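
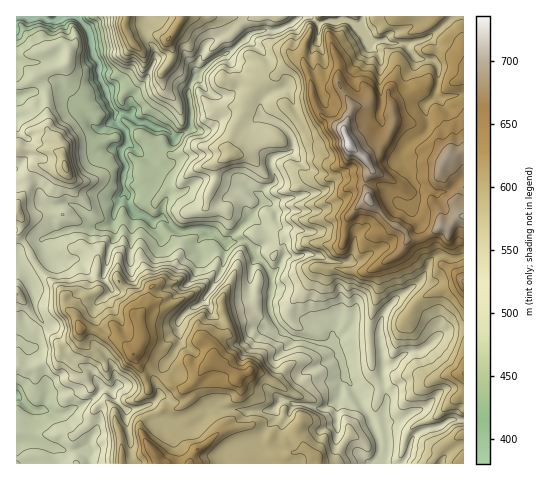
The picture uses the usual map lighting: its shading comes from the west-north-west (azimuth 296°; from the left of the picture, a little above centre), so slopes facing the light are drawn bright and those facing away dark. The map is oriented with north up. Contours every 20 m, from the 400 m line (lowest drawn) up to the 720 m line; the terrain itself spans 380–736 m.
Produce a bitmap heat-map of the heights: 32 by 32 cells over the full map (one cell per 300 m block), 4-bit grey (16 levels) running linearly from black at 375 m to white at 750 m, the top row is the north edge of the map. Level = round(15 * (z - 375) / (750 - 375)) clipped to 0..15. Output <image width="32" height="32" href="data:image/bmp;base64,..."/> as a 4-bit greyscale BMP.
<image width="32" height="32" href="data:image/bmp;base64,Qk12AgAAAAAAAHYAAAAoAAAAIAAAACAAAAABAAQAAAAAAAACAAATCwAAEwsAABAAAAAAAAAAAAAAABEREQAiIiIAMzMzAERERABVVVUAZmZmAHd3dwCIiIgAmZmZAKqqqgC7u7sAzMzMAN3d3QDu7u4A////AEREVWmauqmYmZmZh2VWeIlERVVpmpmamYmZmHdlVmiJREVVaJmYiamZiJhmZVZmeENEVneImZiZiHiHZlVVZ3c0RFVniImZmZh3dlVFVneJREVmZnmaqqqpiHZURVZ4iURWZneZmau7uYdlVFZWeJpFZ3eJupmruphmZURWVneJRGeImrqZqql2VVREVmd2eEVXqaq6mJqYZURVRFZoh3hVaJiaupiIiGVFVVVWaJh4ZWmIiaqpdodlRmZVV3eZmlVoh3iKmHZ3VUVndniHiZtVVWZnaIdlV1VGeImaqZmrVVVWVlVVREVUVXiJmrupqlVFVVVURERERFV4mqq8uqtlREREQzMzNEVWeJurvMzMZVVEMzI0VVVEVnibu8u7zWVVRDIjNFZVRFZ4ms27u81lVVQyMzRGZVRWd5rMu7vMZmdkQjM0VmVWV3iazMu7zGZ4UzIzNFZ3dmd4q826vNxmd0MyIzNWeHdmeK3cuqvMZnZDMjMiRWd3dom+3MurvFVkMyEiNDVnd3eKzczLurtFVDMiI0VGZ3d4m7zMy6qqREQzEzRlRWd3d5u8y7uqqkVEQiNFdkV3d3eau7qqqqtERUIlZndUVnd4qquZmpmaRFVBR4iIZVVniZmqh4iJqjREMUiYmXZmVmiYqXeIiJoREhJZiImHd2Zmd4d4mZmZ"/>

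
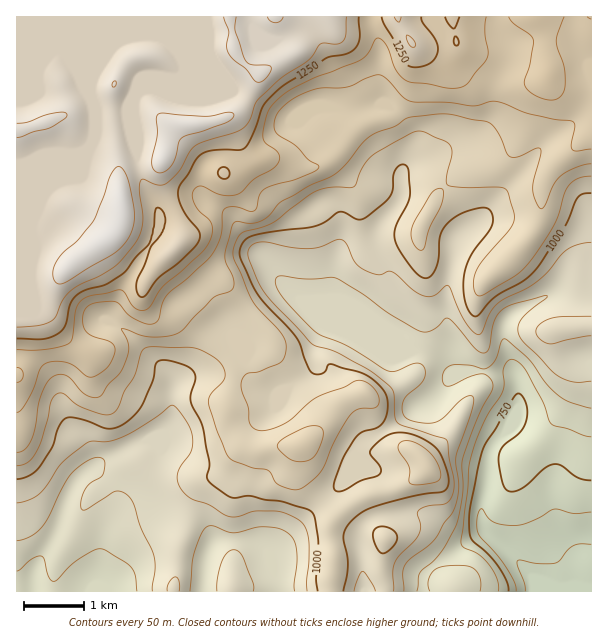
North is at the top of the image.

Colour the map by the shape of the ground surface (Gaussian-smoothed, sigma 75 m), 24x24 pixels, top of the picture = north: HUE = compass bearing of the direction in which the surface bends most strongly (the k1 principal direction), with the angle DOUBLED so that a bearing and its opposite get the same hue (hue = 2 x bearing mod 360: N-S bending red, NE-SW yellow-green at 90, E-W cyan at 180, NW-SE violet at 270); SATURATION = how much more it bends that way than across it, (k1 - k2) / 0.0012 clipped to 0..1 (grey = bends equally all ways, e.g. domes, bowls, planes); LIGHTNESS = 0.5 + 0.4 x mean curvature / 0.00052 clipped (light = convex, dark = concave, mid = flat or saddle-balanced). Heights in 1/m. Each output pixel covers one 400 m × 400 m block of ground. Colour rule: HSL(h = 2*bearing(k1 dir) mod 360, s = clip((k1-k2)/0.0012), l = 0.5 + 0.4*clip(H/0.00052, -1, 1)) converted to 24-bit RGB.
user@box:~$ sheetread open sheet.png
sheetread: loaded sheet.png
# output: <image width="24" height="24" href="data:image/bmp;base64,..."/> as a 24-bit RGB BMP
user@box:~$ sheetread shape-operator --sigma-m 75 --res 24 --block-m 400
<image width="24" height="24" href="data:image/bmp;base64,Qk32BgAAAAAAADYAAAAoAAAAGAAAABgAAAABABgAAAAAAMAGAAATCwAAEwsAAAAAAAAAAAAAL3uKyb59WHNYalxWSFZoUqSj+PLTCApnd9qazJWjWkGfIC+K4LeX8uyrDgpH6fq1HBZPS6y/yrzPzePaimnrSBZphIdrg3tvTqlKR79npXN/TlZ6bIOJUo1549yMHDKLLLlQt2tVbVdzJixSutNo9/LAJwZV+9CXOzpzEIohGNBFzuiKMwAekopdbY5za4V8rp2LKnqEv4qKUl6Oeo+ZaaGhr7N11zpyaVsefocqWls9KTM8guFU5p9DDmaG7+fOyXzgyIejAPUBMgEhkmJSfJVzfmZkeXVWoqh3NJ6TdVa0enCbbYqJfXlvfWBXrjdJpHWyt3OvkUyHSrGDF/Jx233F3ELYkIMTXVYV1JwZeP5UAAAztaCSfZOGdFeNmYOUiL5If6ddHWZep3GLg2d2bImKY1Wtr5jJfom3pV2hfXPAyLyYVbhBKGJQcLhRuUrZ9KDq0fraZ4buAAYzxqmNlJN2U1d+mYaFr+GZS1qdPnODLFQjV59WfJ6fSn+JlkV2umVpiZC3VlGyxZ6OxdShIFNjZWGFeUCSsfLJ9PvQhhY9AhAxyJm7uYWcU2B6lZV67OrQME5/mzaOwTxPNqQqJ24oRU5iXTVeudOHXMmLN3bVxqjg8cfYWzifMGVCB/+RsPfb1wCA/ra4Cy5BIXVezmeQpGCSko5w4eeBRyFsjSl7m9mglK/Gan23GCB0ZJC0yeG5dKZ6M1lIPm4zv3Ro5Hm6wVa9S/9WHScMJVMm/83MrjG8FExObjRFu2dQl5Fn5+S1HA82sUqRtNx+XYdVaJOLGihYT7RvxrhxoVFOc3JSO5VXTKGAkGDK0vn13hn/10/eHoNqT7Ax+8/dFwqTcClyvMR7jbq+7EYdbCNyWtW74dLNhrS4XCpUVi8pPn08ab1alnGYsYWgb8ySLoHCeOy0jjkDRRMdxJdepECKbjE6//YUIQUuX48+mOSHUYFWyZRBd86NHP+0aG3O3AB3sSNmcsu5RsuvZ5CGe2t4k9GYuO/qERZuaCcUe0dIf3V3jW5cnWxeaBZm5P/MGQBfzePr1pzQdVK+jofB8drHP2YdJR0OhRM4nPyMSYLBsGymSWtVWcF8uf3WWgo2cTdTgH18f2RqhUtIjZ9qiEJjtRjV//qYADMsLshEw3+7mGTGb2CA+XpsyxRdO6GeAJ+w/OPPFTgfNn9GtIO8r//JOQopZStBfoBleFFWgkhLd7KQqDtZJtaoHzzK/8zNOECsBGQUHVYZm5dSU16Bn4HU+M3yxZLJB5Nq/S2m7ae+JXRMNv9JrV4dOw00hG1XfophV0iElr2kdziFy7h6WuKkCU147crW+dLugqXDGmd1bZFtc3h/OYVluWeL67Pd5rK8ADo++MjY69jzZdZbLQYPHDEQbKFbgp5wOW90h7FfTS+g4+rHiME/F1BaRYhd3ZKt+M3VLmt+R4CDeXuAeGKBTolcmWpf9+zUDBp9Udc0xJRs4ARw+Svxl9juIpt6eXuzZEWWn75eFW1o15iP5HiMLmJdJE0uanY66qp80IWXKEJrfn+AXJiWY5OkeVKT+fvQMAMve/kcJg0a0Sc+ZdZ+kUBiy1tqFDkRMotIpMerPIKrLXlp3pCIuVu6TWuFP4x0x76U1qBwLiQ/fIB2fYB7YnlpSoyI9Mh23gL/6eq9CDJVpdbM03/CeIrIeZbY17z3UdzLQIFLdlhGNnx4n4dnpHypq4S8WqitRaBx8XuXcj+FcZdFW3NBX45SSI6K1I84IFuq97GnfiBhKl0VTNocSNrQjEnCglV52Y6plUuRendQNGpaaopZbXtdf29lqnx5Rohqp0qf35zivJHqxaTlf8XCO1uRrmJHNX29qLfu3M3+5M793vHEEDUhMUgpiXxxkIF104PVv4/Yijp+VG84bms5RXk6jI9dl15VP4Q8S6xRTWo5no8/v05auiyXLrxKLdJOdWQoYV4mZH4s/1JZvzInDCkSNVUhe4Q/dYpMYCRDw3p3l2+rhMDDZJu/XmSoqn6vncqsRIOdeXqAbLR8jll/N5Gs7XCGVW4/XpRmfn+AekJpW9Ni+9DwtmXNNI+GTZlIRn5QWyKM0cuFbrarfKqIYYaQRnSboYq3wcysSkSBf4B/foZwgHp8Yn95RtBbqYnniUysfHqAiizRadyIjEhf8sLsu0rwiczANrXTGgtN4vbVPFbKu6acZoWqR0t4dKNZupxidUVvgH9/gH9/f3+Af4B/eYBzgX5jgHx7dnOA4tgfplM4t1hXRaE/nkyVzOG1NBFyMWn4dupWeDp3t790YVBsfUWJkbNxgJhldWCP"/>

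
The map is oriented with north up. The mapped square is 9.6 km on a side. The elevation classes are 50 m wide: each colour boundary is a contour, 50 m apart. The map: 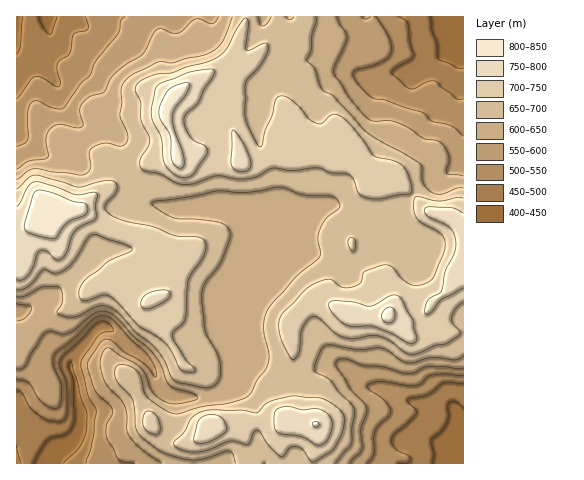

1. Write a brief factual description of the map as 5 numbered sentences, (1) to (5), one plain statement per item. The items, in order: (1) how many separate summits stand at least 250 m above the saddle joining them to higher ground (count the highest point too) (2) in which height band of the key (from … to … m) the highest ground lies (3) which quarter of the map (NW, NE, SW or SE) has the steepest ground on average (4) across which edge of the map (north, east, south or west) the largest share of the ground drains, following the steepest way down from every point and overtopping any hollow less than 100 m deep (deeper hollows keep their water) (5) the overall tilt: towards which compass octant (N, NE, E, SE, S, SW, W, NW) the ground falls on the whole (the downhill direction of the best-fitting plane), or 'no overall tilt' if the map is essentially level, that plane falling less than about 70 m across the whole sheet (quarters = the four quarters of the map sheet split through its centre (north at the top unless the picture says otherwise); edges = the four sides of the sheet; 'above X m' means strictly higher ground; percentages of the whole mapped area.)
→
(1) There is 1 summit with 250 m or more of prominence.
(2) The highest point is somewhere between 800 and 850 m.
(3) The steepest ground, on average, is in the south-west quarter.
(4) Most of the ground drains across the southern edge.
(5) No overall tilt - high and low ground are spread across the sheet.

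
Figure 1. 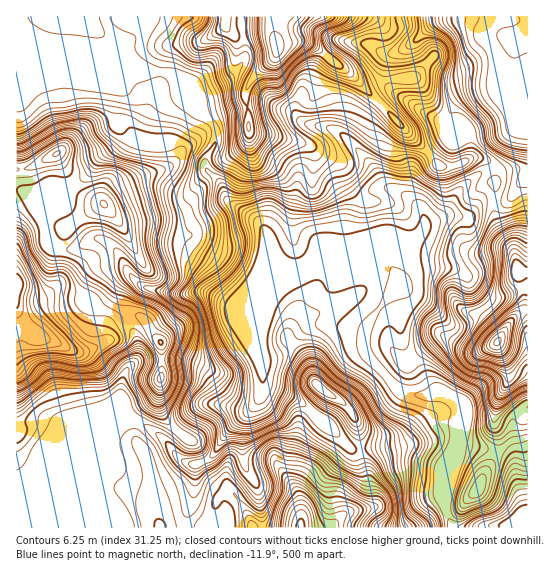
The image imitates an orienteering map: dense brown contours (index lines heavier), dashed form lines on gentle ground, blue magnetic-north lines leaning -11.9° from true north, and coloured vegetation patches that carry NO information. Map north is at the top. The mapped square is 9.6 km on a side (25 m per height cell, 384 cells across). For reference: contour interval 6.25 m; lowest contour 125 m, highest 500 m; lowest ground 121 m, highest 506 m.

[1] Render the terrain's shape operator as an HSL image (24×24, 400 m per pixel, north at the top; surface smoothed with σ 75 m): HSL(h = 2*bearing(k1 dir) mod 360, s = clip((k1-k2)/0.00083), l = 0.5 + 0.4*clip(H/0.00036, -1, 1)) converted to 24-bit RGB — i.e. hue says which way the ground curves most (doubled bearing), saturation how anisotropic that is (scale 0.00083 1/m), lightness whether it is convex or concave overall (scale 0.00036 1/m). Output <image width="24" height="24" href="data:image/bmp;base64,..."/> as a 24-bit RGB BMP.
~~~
<image width="24" height="24" href="data:image/bmp;base64,Qk32BgAAAAAAADYAAAAoAAAAGAAAABgAAAABABgAAAAAAMAGAAATCwAAEwsAAAAAAAAAAAAAf4B/f4B/f4B/gH9/fnF6ZIyAkaCDanqQgF+fjWprUdCOHQ3Cx6Gm5eXFNT2v142n2De7ae1aH5HD0lPOwQB0g28SQIoVMG89f4B/f4B/f4B/fXiBfXOOeZOPk5d/e4+KQkeRtISTfd6WEgsouclX1uSuSzeLj8ObnVzI89bSMR5LXTlgLCi189jkkrbAQzl4a4lufYB/f4B/eH2BeIWFg3Zziax9abaeHUV+3qaqniZ3WSBrjfOXupZrUK6Zkk181cNglzEupEmEQ1FzMGF01byczn+RYTyHc5RpboB/f4CAfn6AeG+Ef5t/jsF9ag8xZecxAJFbjzvxo6/soNK/ha6DnVlyYCk8ssgwkFRfsW2KVF+TN2d4lJ5Izmk+YVybn3+PZH6EeH99f3+AaYiGqbNldBgfcPPKxMnmGJrWIGhSPJV15kNatopOWig5vzYmiu+xbovUknm3olGnTkuJkSio2+CQal+aWZYweHtccH9eb4BaZn9khiRs9NluD7oAIzoUkk0dMVgmGjksqINDzQoRiicdzP/eYtPOTC1MilFWmmmOhlyQKhJE/9WPEVcens1hIE02b1UmdnolIoEyQR+O9+zUnuLMIjKFe6NwWbmXITZgQihu9ZfOzP/xgbjqqR54bi5binpEbls+WhEWCCsM/96zzT30z4SccB95c5nJtebeK6RlAzAs//id5LZMNSaHpeTkjlTRPituJXB+vP275KxJOBQZdi48l0qIsoekciNsvCXN55q5Kv8WK9JtrG3GobHqsN/vs3XX8LXyAB2svvuq43+DHtuAOH2EaSpaY0eAX7JsONAasjUmeVRpaFWDgaqUjC6Vk2HHOc/+5M799tXoIUS3Za+Leq+KgVpxcGN/q4R3aDi/lOSn2a7p0eDuIA5Ed095VmyBrriDiXhfhmxbgXZwXnx/j5ZzJT+Rut3gfydECYUv+Z2U/zrUc7RakXZaU3BrZZ2BbaiwhufiuutqXYQE1QoAPxY9Xnl2b3yAbZhrk32CgHiQmH+YdIiLbYNzQnZxaCVSw/fQVzzeO20X/6tMpNWzPjjLg4jCXZ2OiKFQSAQD/+0B3SqLeiQlj5FVLn5aa4CAaoJuio1vineEeHmEloGMc3OEYWF5K6Se49ZPExMgz0R0zd6FtNh/LCZZrWFCk2F0lkNgSN51k9ijkTONsWymn4+3aqi3PGF7i2pta5FlfnxsfYBvgIJyg3Z9amyCVmeNpoJbUz6RQKZ4z+u24m5fWy1lraBcaGw/gjNFo+WSgmRKQUJwtZuZeKieloS3OSx3lYJvkpBsdndqh4d0dX5oeXtuaYdvSml+rLeUL0CTl9jU1MynrDg3ZV2MoXKYtmO6lNe4hqygnYiuQk2Xj7B9i6Wucy5HVDdOjnBQlHBDV4BCcnhXm5FqX5F2ZqCHR1JvfZQ+NGRGQscpubJHgWVddoF1Yn2Djqi3s8KXl3ZtiWRcR1NqwLJ8WRg8sjIlQlY5Tq1fno3BiZy8VKSbXa6coGWqeD5WjGlBPpphbJeolrxcO4xClWW/goNTULJUOqeOzp3NqYfHwlvKtYF6LoVlmBN5u32JktLVWcTFUaOeomN7rJCmWEqHekU5QTeE2rSlY5TdII1OpLqKVmuqjTXy9dP4qd7MQ5uQPow6ckY1h01GynyFcim0GxnO53uAi8hrVVl3V6uuh7G4hV+olSt9t3m2OqF9ePWsWzW/vaTxXM7caES+HTouiK5l8sfVuWeiYDZhmnxtdYOdhKWUt3GnDQhA9+3UqeLoZY3PPEuvhUExailEbqaLvkiq0/jqTTmIdUtwuuCIPS1bYVJAQ2lORpgna3wn10lQgFOrmGl6g31fgnhbe1NjPCFq2v+Mvr00Ticinz5yYl+nYoehY1OZsfnMhxkhk20tVsyhfbdnkDWIemyAdYB5doRkdIFagH1PfXBYgH5nlIeBfW+AclV4MzBz+vjMjgoqP+4NLWVyjk5SkIJGgeOwpClTtU6cltiUQY5hZENEcVt0f3yAf4B/f4B/gH9/gH9/f4B/gXd1h2hSdj49c30xO6CcJ7dS/4fN+OC6CSonUcHL0vn1T1+zSWayt4zN6I6GMJySeFmjYGSDfX2DgH9/gH58gH55gIB5fYB8cWiFjnqwd1PK677qIp2iJ7O9i9FL9NTco6b6APuaWTcQZiwkhJM5G1sy6/LZolXdYEF2gmuGcYd8g3WEjXqEfIWMfIuIgHOGdYqKYIBwSY5qVi6H8aSgIi6Nwtl8uKhu2lQ5/wXwOsj5R6LMhrSsaLuNO4gaeyUsdlt+d3ODko57"/>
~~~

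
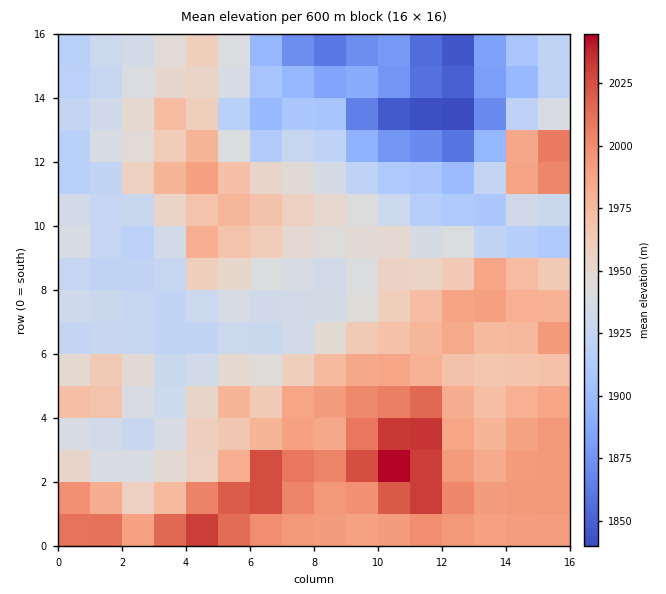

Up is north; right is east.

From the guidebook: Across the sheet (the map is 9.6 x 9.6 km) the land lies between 1835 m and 2050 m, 1950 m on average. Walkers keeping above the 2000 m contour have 9.6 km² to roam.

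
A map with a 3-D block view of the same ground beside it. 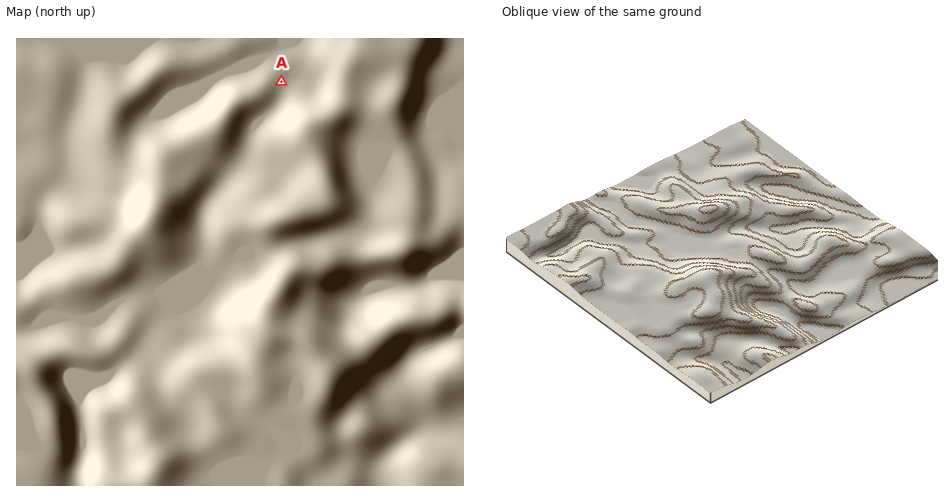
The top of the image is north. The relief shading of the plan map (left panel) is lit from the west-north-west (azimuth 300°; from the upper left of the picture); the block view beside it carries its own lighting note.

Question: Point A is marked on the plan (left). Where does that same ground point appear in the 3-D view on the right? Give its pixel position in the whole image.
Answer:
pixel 843 222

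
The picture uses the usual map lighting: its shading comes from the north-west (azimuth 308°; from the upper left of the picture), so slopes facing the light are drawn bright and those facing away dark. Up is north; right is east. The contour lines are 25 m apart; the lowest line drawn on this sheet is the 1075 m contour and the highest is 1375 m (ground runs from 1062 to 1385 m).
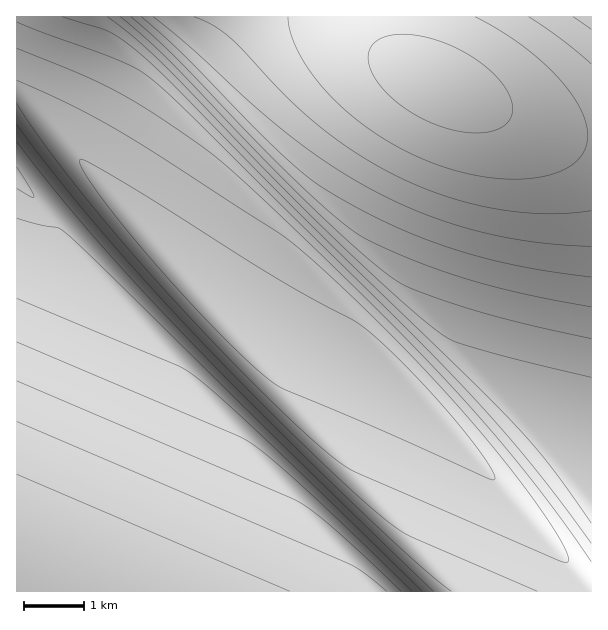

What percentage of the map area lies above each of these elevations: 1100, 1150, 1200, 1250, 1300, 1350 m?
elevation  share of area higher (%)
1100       80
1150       67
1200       53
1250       40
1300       25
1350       10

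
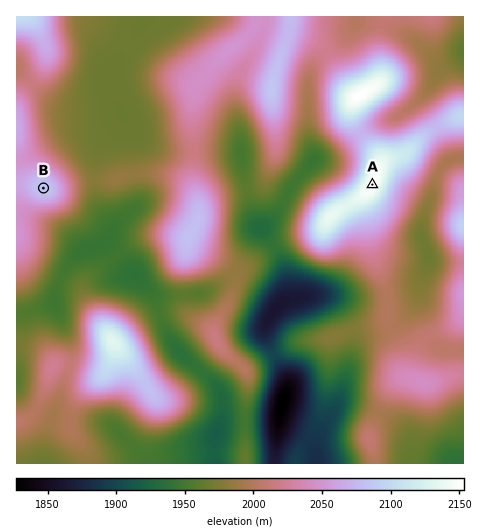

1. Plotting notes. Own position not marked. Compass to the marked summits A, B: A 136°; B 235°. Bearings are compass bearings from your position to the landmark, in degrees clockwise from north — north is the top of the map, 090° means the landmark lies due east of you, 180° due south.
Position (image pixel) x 242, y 49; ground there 2046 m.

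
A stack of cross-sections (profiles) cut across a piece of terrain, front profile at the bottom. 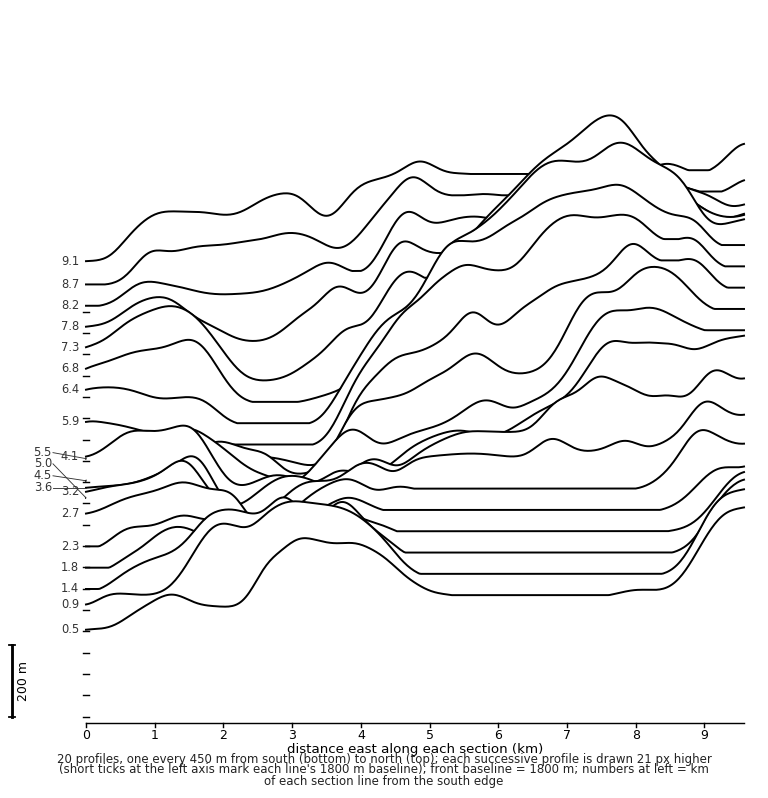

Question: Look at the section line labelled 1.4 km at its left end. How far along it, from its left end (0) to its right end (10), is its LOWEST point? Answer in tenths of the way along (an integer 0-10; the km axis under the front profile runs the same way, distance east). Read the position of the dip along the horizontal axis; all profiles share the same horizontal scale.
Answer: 0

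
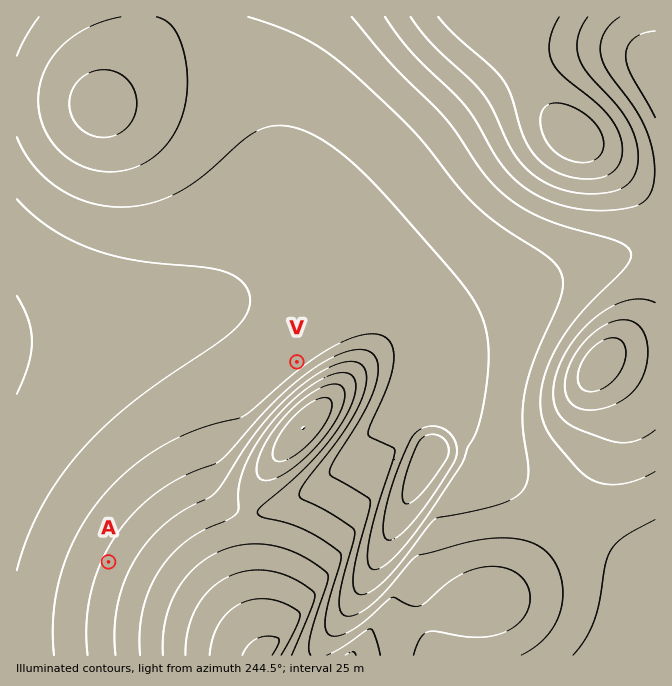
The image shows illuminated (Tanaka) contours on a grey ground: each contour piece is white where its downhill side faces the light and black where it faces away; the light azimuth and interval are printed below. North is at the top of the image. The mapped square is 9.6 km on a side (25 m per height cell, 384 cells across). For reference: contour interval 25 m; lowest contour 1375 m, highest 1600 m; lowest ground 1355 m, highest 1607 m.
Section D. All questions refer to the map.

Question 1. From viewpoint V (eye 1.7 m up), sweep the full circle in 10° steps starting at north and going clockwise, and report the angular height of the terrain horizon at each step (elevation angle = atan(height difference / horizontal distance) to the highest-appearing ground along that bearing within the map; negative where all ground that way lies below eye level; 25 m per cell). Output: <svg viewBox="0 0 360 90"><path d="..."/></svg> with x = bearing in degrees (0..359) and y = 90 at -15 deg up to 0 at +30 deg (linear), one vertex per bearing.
<svg viewBox="0 0 360 90"><path d="M0 59l10 0 10-2 10 0 10 0 10-1 10 1 10 0 10-4 10-4 10-3 10-4 10-3 10-2 10-1 10-1 10 1 10 1 10 3 10 4 10 5 10 5 10 4 10 1 10 1 10 0 10 1 10 0 10 0 10 0 10-1 10-1 10-1 10 1 10 0 10 0"/></svg>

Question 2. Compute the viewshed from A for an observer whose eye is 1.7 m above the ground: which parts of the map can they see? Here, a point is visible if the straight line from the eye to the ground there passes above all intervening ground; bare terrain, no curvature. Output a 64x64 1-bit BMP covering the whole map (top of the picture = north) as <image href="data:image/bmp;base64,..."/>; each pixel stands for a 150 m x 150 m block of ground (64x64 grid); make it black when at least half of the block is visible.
<image width="64" height="64" href="data:image/bmp;base64,Qk0+AgAAAAAAAD4AAAAoAAAAQAAAAEAAAAABAAEAAAAAAAACAAATCwAAEwsAAAIAAAAAAAAA////AAAAAAAAAAAAAAAAAAAAAAAAAAAAgAHAAAAAAADAB+AAAAAAAOAP4AAAAAAA8B/AAAAAAAD8f8AAAAAAAP//gAAAAAAA//+AAAAAAAD//gAAAAAAAP/4AAAAAAAA/+AAAAAAAAD/wAAAAAAAAP/AAAAAAAAA/4AAAAAAAAD/gAAAAAAAAP+AAAAAAAAA/4AAAAAAAAD/wAHAAAAAAP/AAOAAAAAA/8AA4AAAAAD/wADwAAAAAP/AAHAAAAAA/+AAMAAAAAD/4AAQAAAAAP/wAAAAAAAA//AAAAAAAAD/+AAAAAAAAP/4AAAAAAAA//wAAAAAAAD//AAAAAAAAP/+AAAAAAAA//8AAAAAAAD//wAAAAAAAP//gAAAAAAA///AAAAAAAD//+AAAAAAAP//8AAAAAAA///4AAAAAAD///gAAAAAAP///AAAAAAA///+AAAAAAD///8AAAAAAP///4AAAAAA////wAAAAAD////gAAAAAP////AAAAAA////+AAAAAD////8AAAAAP////4AAAAA/////wAAAgD/////wAAfAP/////gAH4A//////gB/AD////////4AAAA//////AAAAA/////4AAAAD/////gAAAAP////+AAAAAf////wAAAAB/////AAAAAH////8AAAAAf////gAAAAD////+AAA=="/>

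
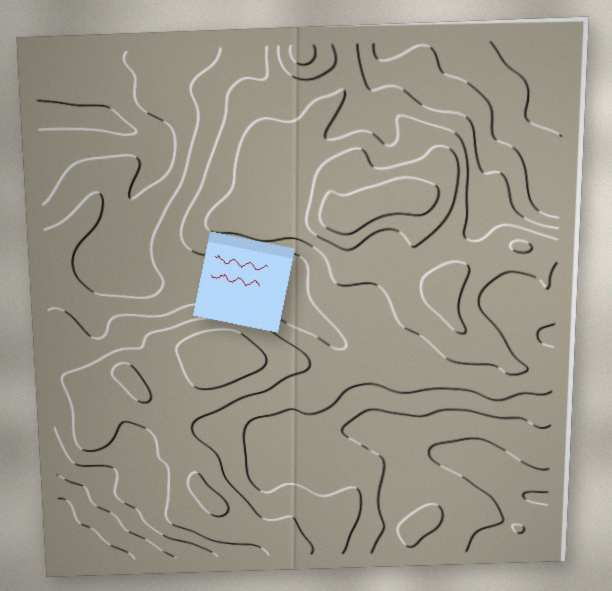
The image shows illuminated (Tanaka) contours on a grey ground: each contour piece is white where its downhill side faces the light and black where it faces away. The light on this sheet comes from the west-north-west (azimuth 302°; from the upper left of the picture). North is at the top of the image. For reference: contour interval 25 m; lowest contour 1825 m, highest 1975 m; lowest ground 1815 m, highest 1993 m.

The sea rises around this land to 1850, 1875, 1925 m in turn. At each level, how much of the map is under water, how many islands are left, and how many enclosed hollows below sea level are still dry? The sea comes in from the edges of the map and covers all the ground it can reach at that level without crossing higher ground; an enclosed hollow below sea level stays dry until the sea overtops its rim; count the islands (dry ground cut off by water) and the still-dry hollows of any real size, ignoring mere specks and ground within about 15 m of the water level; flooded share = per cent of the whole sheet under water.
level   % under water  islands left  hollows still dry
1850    10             0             0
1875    27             0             0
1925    71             0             0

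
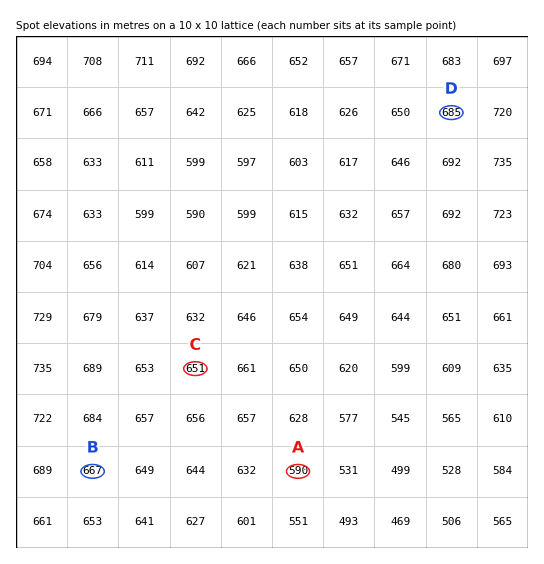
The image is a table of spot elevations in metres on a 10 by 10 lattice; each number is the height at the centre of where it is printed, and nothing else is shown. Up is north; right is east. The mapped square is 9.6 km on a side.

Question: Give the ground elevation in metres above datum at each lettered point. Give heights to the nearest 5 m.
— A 590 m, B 665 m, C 650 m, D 685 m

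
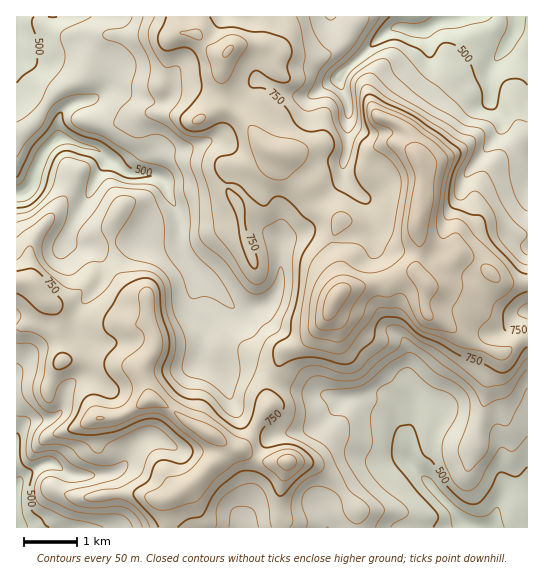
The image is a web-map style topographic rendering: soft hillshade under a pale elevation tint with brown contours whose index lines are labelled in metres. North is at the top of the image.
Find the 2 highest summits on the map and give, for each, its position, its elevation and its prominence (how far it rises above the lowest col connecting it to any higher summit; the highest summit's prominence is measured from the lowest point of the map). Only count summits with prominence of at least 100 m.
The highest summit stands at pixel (335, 298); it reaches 985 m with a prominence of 568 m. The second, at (210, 434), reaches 879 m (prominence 140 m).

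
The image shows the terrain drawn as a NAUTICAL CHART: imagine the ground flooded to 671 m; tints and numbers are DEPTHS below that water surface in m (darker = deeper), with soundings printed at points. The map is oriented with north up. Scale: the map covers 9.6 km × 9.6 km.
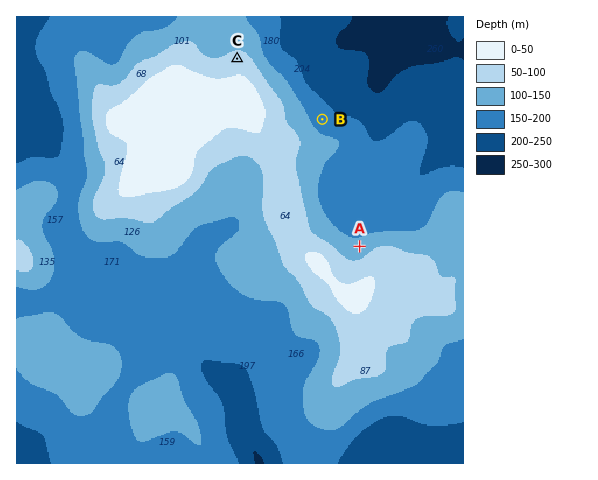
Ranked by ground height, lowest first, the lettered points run B A C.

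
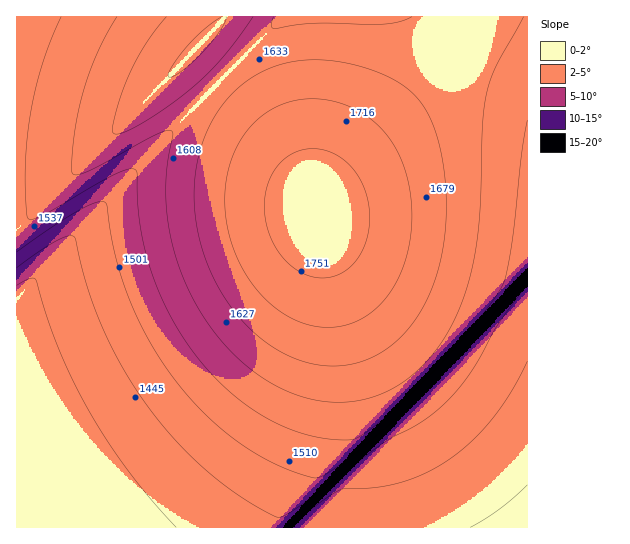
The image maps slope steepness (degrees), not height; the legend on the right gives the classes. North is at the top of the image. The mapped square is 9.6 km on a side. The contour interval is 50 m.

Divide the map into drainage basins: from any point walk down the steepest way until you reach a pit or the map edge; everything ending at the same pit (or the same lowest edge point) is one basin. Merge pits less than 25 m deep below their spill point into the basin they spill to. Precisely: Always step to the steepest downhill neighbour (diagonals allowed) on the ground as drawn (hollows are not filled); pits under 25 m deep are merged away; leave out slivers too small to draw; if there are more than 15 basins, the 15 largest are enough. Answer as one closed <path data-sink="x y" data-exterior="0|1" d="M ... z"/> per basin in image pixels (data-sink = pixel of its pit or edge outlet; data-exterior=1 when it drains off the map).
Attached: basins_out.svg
<path data-sink="17 527" data-exterior="1" d="M193 52l-123 124-5 3-49 0 1 349 252 0 24-58 19-63 11-65 1-75-7-52-13-33-29-44-23-27z"/><path data-sink="527 527" data-exterior="1" d="M527 16l-53 0-15 25-19 24-92 94-25 34-7 17 8 57 0 58-5 48-15 65-19 52-16 33 1 5 258-1z"/><path data-sink="287 17" data-exterior="1" d="M473 16l-248 0-32 37 59 58 23 27 24 35 12 22 4 14 2 0 6-16 17-24 92-95 27-33z"/>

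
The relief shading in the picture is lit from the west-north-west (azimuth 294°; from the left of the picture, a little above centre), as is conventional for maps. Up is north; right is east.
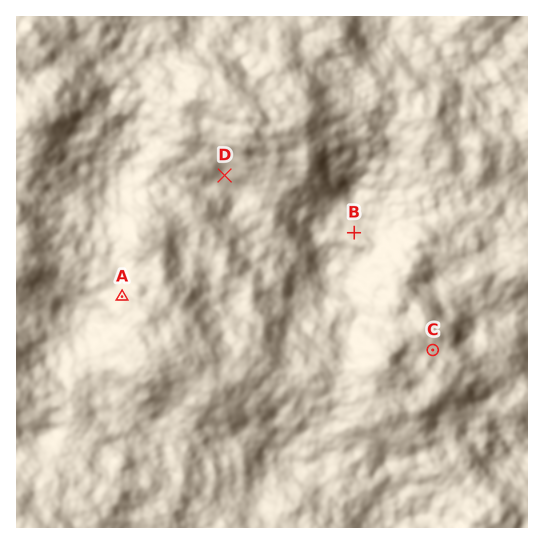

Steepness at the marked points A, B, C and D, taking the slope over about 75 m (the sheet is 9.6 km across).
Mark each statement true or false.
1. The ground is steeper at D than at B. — true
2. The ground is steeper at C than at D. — false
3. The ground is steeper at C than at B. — false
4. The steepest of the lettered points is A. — true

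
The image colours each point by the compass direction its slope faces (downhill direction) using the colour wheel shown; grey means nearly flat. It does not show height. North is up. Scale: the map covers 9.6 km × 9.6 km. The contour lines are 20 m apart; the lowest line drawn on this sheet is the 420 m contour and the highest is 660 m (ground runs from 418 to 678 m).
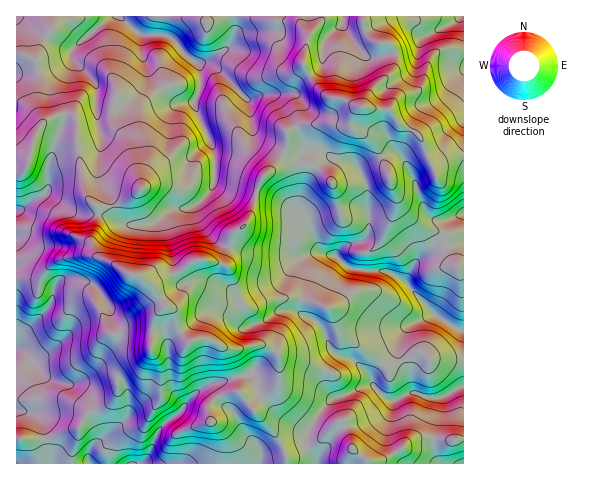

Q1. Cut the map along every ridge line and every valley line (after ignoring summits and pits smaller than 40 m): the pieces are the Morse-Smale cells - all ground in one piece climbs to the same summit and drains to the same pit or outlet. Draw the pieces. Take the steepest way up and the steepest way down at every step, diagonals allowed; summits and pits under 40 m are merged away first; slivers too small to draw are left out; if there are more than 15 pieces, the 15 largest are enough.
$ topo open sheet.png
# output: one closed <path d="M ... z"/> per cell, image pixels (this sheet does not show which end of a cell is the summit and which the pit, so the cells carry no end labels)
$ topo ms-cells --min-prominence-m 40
<path d="M362 16l-345 0-1 156 5 0 5-4 8-29 6-12 14-11 8-2 11 1 4 8 0 21 7 44 3 9 11 10 0 15-6 22 3 9 4 5 14 5 16 11 9 1 12 8 22-8 25-15 26 3 7-15 2-13 11-8 6-9 9-31 4-9 15-14 7-11-29-17-3-10-3-23-2-4 17-5 28-1 13-15 17-12 3-25 3-5 14-12 12 19 13 14 9 1 19-5-2-6-4-4-12 0-9-7-4-9z"/><path d="M68 114l-14 2-15 11-5 12-8 29-5 4-5 1 0 290 270 1 1-6-9-19-39-47-1-16-8-23-6-6-15-8-14 0-7 3-10-13-4-18-10-5-10-18-7-6-9-7-12-2-31-20-3-15 6-16 0-15-11-10-3-9-7-44 0-21-1-5z"/><path d="M320 150l-14 0-11 6-10-4-8 12-15 14-4 9-9 31-6 9-11 8-2 13-7 15-26-3-25 15-23 9 15 22 10 5 4 18 10 13 7-3 14 0 14 8 9 3 19-5 13 0 13 8 3 10-2 18-3 7-21 19 0 3 24 29 6 12 3 13 28 0-10-20 0-7 9-16 19-22 32-13 9 0 7 8 11 7 18-8 6 0 11 5 14 0-7 40 17 3 10-1 3-2 0-195-26 5-18 11-10 12-4 12-20-11-37-4-13-12 7-9 21-7 4-6 2-14-3-32-7-17-5-7-19-4z"/><path d="M363 106l-9 5-3 9-4 4-45 0-15 8 1 11-4 9 11 4 11-6 14 0 16 10 17 3 5 4 9 21 3 32-2 14-4 6-21 7-7 9 13 12 37 4 20 11 4-12 10-12 18-11 26-6 0-85-11-1-21 9-11-27-7-6-15-8-10-15-13 0z"/><path d="M463 16l-40 21-9 12-18 4-1 11-3 9-21 18-7 13 0 3 5 1 20 1 10 15 15 8 7 6 11 27 21-9 11-1z"/><path d="M342 24l-9 7-8 10-3 25-17 12-13 15-28 1-17 5 2 4 4 28 5 7 27 13 3-8-1-11 12-6 17-3 31 1 4-4 3-9 10-6 7-14 21-18 3-9 0-11-19 5-9-1-13-14z"/><path d="M374 386l-9 0-32 13-17 19-11 19 0 7 11 20 51 0 1-4 13 0 11-5 21-15 21-2 7-40-14 0-11-5-6 0-18 8-11-7z"/><path d="M264 345l-13 0-14 5-11-1 5 6 7 21 1 16 14 18 1-3 21-19 5-13-3-22z"/><path d="M460 16l-97 0-1 6 4 11 6 7 5 3 12 0 6 10 3 0 16-4 9-12 30-14z"/><path d="M433 438l-20 2-21 15-11 5-13 0-1 3 73 1-5-10z"/><path d="M463 438l-11 3-18-3 0 10 3 12 4 4 22 0z"/>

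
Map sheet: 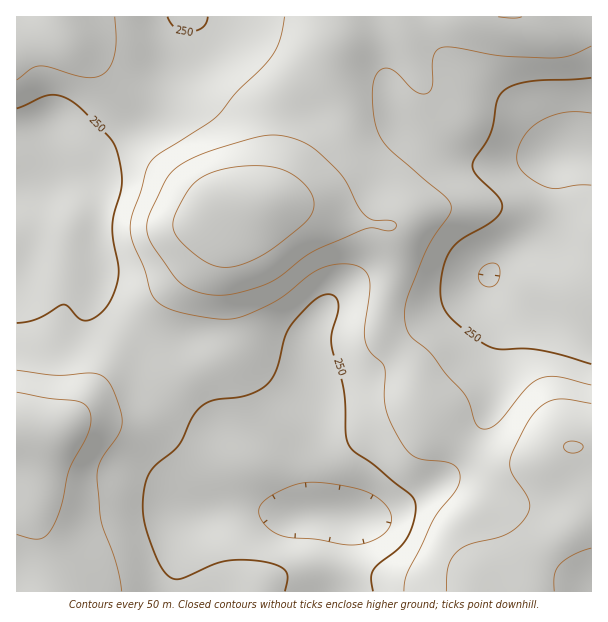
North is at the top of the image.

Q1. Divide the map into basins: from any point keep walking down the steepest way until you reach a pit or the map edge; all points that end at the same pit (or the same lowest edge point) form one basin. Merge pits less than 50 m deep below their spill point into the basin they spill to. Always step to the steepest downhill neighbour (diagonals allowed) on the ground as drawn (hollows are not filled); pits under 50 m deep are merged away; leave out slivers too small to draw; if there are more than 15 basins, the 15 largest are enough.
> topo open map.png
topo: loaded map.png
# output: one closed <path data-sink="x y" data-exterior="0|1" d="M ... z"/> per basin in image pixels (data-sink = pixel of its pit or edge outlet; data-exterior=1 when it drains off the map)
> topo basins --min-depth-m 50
<path data-sink="344 516" data-exterior="0" d="M326 54l-10 18-27 26-5 7-4 18-3 33-11 39-5 5-25 0-9 5-11 11-5 11-3 16-12 20-36 39-20 28-25 30-33 48-14 14-20 11-32-1 1 160 575-1 0-144-25-1-43 17-26 1-24-10-40-27-16-20-3-12 0-18-6-17-25-30 0-18 10-40 0-27-3-17-8-4-45-6-41-13-29-5 13-6 11-11 30-39 8-13 1-32-5-18z"/><path data-sink="561 152" data-exterior="0" d="M527 16l-191 0 0 17-10 21 0 27 5 18-1 32-8 13-30 39-11 11-13 6 29 5 41 13 45 6 8 4 3 17 0 27-10 40 0 18 4 8 16 16 8 12 6 41 9 13 19 16 28 18 24 10 26-1 43-17 25 0 0-425-11-1-18 5-17 0z"/><path data-sink="17 188" data-exterior="1" d="M335 16l-275 0-3 8-24 12-17 12 1 384 31 1 20-11 14-14 33-48 25-30 20-28 36-39 12-20 3-16 5-11 11-11 9-5 25 0 5-5 8-24 6-48 4-18 5-7 27-26 6-9 14-30z"/>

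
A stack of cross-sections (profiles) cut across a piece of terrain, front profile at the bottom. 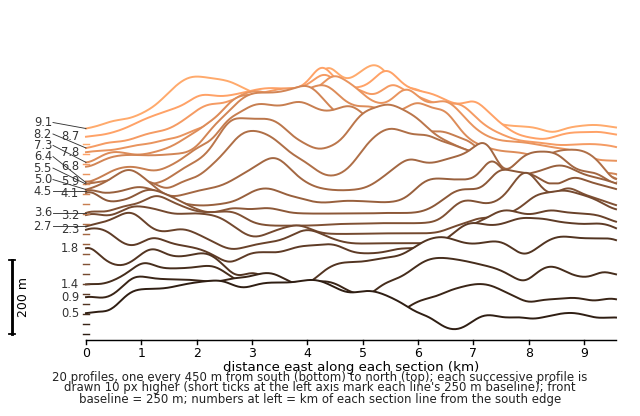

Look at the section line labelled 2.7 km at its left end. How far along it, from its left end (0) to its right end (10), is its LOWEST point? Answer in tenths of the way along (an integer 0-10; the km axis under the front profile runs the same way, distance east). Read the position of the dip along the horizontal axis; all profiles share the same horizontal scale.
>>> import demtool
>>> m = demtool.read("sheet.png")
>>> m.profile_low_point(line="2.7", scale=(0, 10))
3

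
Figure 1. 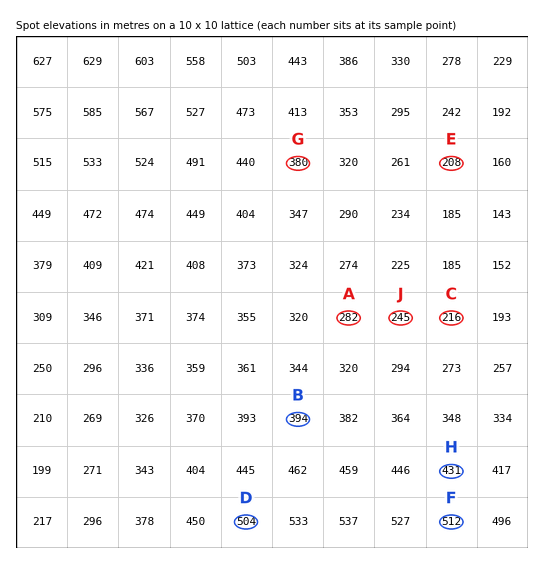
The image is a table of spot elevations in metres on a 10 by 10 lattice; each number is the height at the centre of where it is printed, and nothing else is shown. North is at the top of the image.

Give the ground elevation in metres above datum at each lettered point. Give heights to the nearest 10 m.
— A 280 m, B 390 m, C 220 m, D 500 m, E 210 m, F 510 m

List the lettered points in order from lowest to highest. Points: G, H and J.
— J G H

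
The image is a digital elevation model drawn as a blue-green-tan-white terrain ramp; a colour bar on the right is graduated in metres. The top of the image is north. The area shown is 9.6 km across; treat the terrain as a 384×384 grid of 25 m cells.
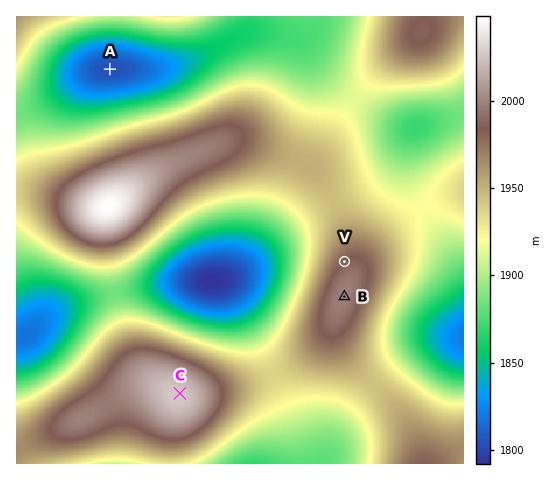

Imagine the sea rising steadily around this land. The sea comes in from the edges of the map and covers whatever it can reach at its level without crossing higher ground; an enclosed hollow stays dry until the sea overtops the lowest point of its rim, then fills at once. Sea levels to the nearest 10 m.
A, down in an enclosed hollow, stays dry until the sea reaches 1870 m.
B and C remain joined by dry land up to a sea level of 1940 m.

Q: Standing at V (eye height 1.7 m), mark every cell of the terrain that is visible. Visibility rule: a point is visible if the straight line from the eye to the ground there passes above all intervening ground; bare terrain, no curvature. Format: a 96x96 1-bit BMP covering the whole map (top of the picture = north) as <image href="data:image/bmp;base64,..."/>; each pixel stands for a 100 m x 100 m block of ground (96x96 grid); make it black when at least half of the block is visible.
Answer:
<image width="96" height="96" href="data:image/bmp;base64,Qk2+BAAAAAAAAD4AAAAoAAAAYAAAAGAAAAABAAEAAAAAAIAEAAATCwAAEwsAAAIAAAAAAAAA////AAAAAAAAAAAAAAAAAAAAAAAAAAAAAAAAAAAAAAAAAAAAAAAAAAAAAAAAAAAAAAAAAAAAAAAAAAAAAAAAAAAAAAAAAAAAAAAAAAAAAAAAAAAAAAAAAAAAAAAAAAAAAAAAAAAAAAAAAAAAAAAAAAAAAAAAAAAAADAAAAAAAAAAAAAAAPgAAAAAAAAAAAAAA/gAAAAAAAAAAAAAB/wAAAAAAAAAAAAAD/wAAAAAAAAAAAAAH/4AAAAAAAAAAAAAP/4AAAAAAAAAAAAAf/4AAAAAAAAAAAAA//8AAAAAAAAAAAAB//8AAAAAAAAAAAAH//8AAAAAAAAAAAAP//4AAAAAAAAAAAAf//4AAAAAAAAAAAA///wAAAAAAAAAAAB///wAAAAAAAAAAAD///gAAAAAAAAAAAD///AAAAAAAAAAAAH//8AAAAAAAAAAAAH//4AAAAAAAAAAAAP//wAAAAAAAAAAAAP//gAAAAAAAAAAAAP//AAAAAAAAAAAAAf/+AAAAAAAAAAAAAf/8AAAAAAAAAAAAAf/4AAAAAAAAAAAAA//4AAAAAAAAAAAAA//wAAAAAAAAAAAAB//wAAAAAAAAAAAAB//wAAAAAAAAAAAAB//wAAAAAAAAAAAAD//wAAAAAAAAAAAAD//4AAAAAQAAAAAAD//8AAAAAYAAAAAAD//8AAAAAcAAAAAAD///AAAAAcAAAAAAH///gAAAAcAAAAAAD///wAAAA8AAAAAAD///8AAAA8AAAAAAD////AAAB8AAAAAAD////wAAH8AAAAAAD////+AAf8AAAAAAD/////4D/8AAAAAAB////////8AAAAAAB////////+AAAAAAB////////+AAAAAAA////////+AAAAAAAf////////AAAAAAAf////////AAAAAAAP////////gAAAAAAH////////gAAAAAAD////////wAAAAAAB////////wAAAAAAAf///////wAAAAAAAP///////4AAAAAAAD///////4AAAAAAAAf//////4AAAAAAAAH//////4AAAAAAAAA//////4AAAAAAAAAP/////8AAAAAAAAAD//+A/8AAAAAAAAAA//8AP+AAAAAAAAAAP/4AP/AAAAAAAAAAD/wAH/AAAAAAAAAAA/gAH/gAAAAAAAAAAPAAH/4AAAAAAAAAAAAAH/+AAAAAAAAAAAAAH///8AAAAAAAAAAAH///8AAAAAAAAAAAP///8AAAAAAAAAAAP///8AAAAAAAAAAAP///8AAAAAAAAAAAP///8AAAAAAAAAAAP///8AAAAAAAAAAAP///8AAAAAAAAAAAP///8AAAAAAAAAAAP///8AAAAAAAAAAAP///8AAAAAAAAAAAP///8AAAAAAAAAAAP///8AAAAAAAAAAAf///8AAAAAAAAAAAf///8AAAAAAAAAAAf///8AAAAAAAAAAAf///8AAAAAAAAAAAf//wMAAAAAAAAAAAff8AEAAAAAAAAAAAf/AAEAAAAAAAAAAAf+AAE="/>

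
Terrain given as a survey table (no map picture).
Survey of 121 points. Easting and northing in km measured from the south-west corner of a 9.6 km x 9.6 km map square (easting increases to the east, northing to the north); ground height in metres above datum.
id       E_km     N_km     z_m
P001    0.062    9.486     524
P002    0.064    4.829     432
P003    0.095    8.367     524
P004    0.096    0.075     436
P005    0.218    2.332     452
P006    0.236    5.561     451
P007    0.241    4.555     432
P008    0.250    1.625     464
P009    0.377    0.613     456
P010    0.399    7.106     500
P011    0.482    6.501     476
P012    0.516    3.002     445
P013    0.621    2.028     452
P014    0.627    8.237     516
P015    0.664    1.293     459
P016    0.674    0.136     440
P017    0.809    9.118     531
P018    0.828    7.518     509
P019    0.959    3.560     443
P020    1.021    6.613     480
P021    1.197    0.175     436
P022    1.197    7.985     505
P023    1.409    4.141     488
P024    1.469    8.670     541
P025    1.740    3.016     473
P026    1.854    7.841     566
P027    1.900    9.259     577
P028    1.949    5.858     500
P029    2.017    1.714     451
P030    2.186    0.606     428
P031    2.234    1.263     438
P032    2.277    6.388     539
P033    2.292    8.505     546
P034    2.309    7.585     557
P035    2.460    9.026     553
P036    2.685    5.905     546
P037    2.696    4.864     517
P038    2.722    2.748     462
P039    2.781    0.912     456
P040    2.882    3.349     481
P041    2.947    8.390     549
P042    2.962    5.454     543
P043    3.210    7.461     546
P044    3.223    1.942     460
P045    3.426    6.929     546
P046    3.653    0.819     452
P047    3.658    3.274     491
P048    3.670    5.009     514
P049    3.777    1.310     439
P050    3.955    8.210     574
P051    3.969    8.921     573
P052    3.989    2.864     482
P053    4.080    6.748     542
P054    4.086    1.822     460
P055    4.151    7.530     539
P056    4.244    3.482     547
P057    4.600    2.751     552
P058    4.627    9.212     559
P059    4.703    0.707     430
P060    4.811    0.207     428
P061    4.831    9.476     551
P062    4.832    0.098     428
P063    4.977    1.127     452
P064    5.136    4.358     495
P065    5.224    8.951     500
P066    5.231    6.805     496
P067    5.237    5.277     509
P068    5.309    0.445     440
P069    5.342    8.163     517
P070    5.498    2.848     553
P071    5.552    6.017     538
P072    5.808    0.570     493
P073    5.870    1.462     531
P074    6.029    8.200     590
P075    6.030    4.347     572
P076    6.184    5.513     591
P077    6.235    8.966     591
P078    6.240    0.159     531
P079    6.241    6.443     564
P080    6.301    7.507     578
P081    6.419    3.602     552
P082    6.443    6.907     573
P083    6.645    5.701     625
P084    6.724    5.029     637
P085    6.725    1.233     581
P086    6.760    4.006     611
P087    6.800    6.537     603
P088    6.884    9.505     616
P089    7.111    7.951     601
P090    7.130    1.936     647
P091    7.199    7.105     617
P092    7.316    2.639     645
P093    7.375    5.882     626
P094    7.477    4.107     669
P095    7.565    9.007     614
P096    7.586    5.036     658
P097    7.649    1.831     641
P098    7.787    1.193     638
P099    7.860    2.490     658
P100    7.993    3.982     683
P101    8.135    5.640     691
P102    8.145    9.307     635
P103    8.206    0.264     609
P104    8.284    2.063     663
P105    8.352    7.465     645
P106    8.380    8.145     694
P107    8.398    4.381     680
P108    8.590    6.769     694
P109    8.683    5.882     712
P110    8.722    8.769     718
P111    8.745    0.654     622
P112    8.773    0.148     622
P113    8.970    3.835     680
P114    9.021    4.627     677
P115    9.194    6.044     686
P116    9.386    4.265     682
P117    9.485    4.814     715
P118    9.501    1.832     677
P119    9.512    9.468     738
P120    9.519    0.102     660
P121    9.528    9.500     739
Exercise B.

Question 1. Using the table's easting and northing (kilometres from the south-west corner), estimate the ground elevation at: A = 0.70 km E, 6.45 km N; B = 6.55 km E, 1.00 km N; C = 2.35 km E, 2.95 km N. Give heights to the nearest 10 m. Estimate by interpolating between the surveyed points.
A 480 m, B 560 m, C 480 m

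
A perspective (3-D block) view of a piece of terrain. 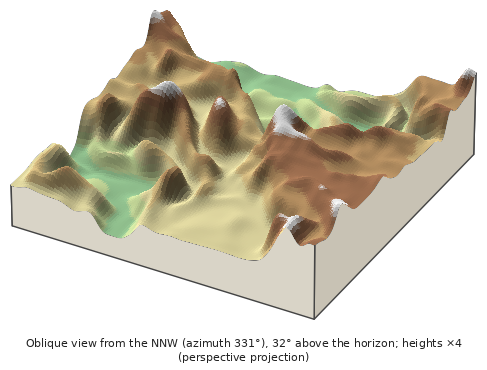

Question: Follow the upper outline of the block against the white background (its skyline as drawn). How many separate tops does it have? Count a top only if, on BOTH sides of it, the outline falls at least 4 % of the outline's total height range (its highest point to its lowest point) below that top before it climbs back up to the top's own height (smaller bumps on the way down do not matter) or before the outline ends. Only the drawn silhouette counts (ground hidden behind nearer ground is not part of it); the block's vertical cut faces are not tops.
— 3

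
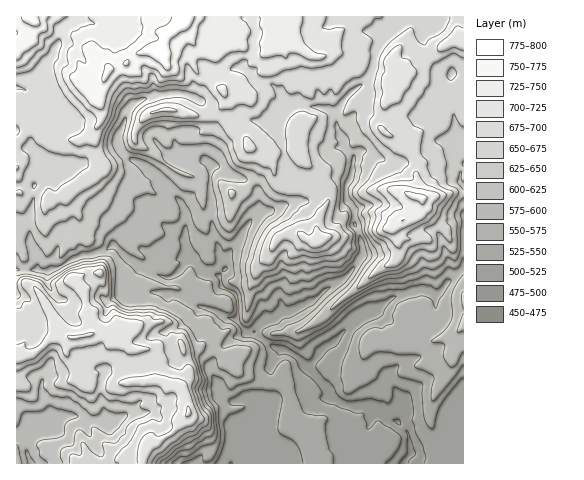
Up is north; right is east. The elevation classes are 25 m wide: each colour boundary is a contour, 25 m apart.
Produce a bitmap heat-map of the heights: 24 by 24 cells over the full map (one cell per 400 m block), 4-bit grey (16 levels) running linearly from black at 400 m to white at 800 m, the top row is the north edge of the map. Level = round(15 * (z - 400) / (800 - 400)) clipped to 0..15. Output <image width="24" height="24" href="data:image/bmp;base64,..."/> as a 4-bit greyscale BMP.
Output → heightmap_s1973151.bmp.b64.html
<image width="24" height="24" href="data:image/bmp;base64,Qk2WAQAAAAAAAHYAAAAoAAAAGAAAABgAAAABAAQAAAAAACABAAATCwAAEwsAABAAAAAAAAAAAAAAABEREQAiIiIAMzMzAERERABVVVUAZmZmAHd3dwCIiIgAmZmZAKqqqgC7u7sAzMzMAN3d3QDu7u4A////AHiZmrqGZERFVEQzRHeJmbu5dERVVERERHd4iJq7hURVVEM0VJiJmqq7ZURUREQ0VKmrq7u6ZmVURVRFZbqrq7upd2VERVVWZ7vMvLqodmVVRGZmZ7vLzLqXdVRWZFVmZ6u7qYh2ZmVVZ1VmZ6q8p3dmZXZmVodmZoiKp2ZlVYmId3mYd4iId3ZlZnqqqXm6mJmZh3dmd3mruYvLqZqpmHd3eXeaqIvNuaq6mId4iYmZqJvdyqqquYeIiJqqqIq7qaqquYiIibuqmImrqau7uKmZmrqrmJu6qbu7yau7u7qrmau6qru926q6vLuqqau6qrvO7czLzLu7u6vLqsvN7u7szLzMy7vLquzN3d7t3czcy7q6vO3M3d7u3Mzcu7qqqw=="/>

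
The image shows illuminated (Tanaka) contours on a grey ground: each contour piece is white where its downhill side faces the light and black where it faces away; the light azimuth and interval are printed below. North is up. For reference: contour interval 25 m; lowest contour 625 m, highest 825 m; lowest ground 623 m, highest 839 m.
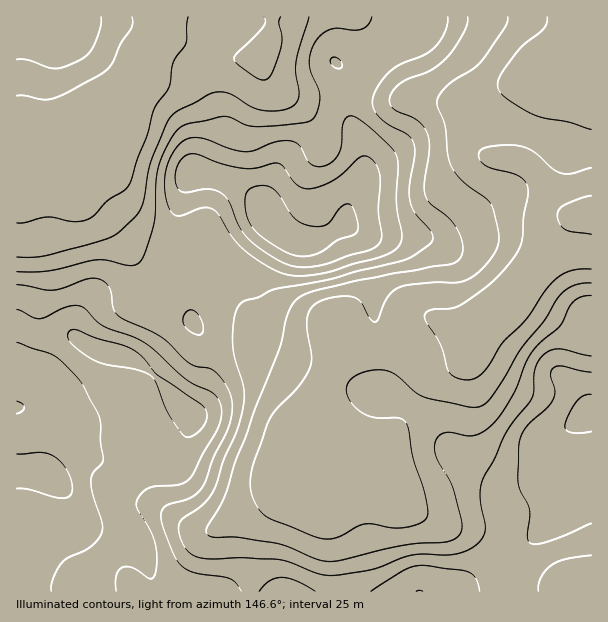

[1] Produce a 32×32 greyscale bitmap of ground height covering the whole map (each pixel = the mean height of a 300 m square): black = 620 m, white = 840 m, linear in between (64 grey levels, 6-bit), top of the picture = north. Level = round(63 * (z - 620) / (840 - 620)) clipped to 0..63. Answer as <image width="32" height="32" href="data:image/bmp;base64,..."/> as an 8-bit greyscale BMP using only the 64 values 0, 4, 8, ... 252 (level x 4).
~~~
<image width="32" height="32" href="data:image/bmp;base64,Qk02CAAAAAAAADYEAAAoAAAAIAAAACAAAAABAAgAAAAAAAAEAAATCwAAEwsAAAABAAAAAAAAAAAAAAEBAQACAgIAAwMDAAQEBAAFBQUABgYGAAcHBwAICAgACQkJAAoKCgALCwsADAwMAA0NDQAODg4ADw8PABAQEAAREREAEhISABMTEwAUFBQAFRUVABYWFgAXFxcAGBgYABkZGQAaGhoAGxsbABwcHAAdHR0AHh4eAB8fHwAgICAAISEhACIiIgAjIyMAJCQkACUlJQAmJiYAJycnACgoKAApKSkAKioqACsrKwAsLCwALS0tAC4uLgAvLy8AMDAwADExMQAyMjIAMzMzADQ0NAA1NTUANjY2ADc3NwA4ODgAOTk5ADo6OgA7OzsAPDw8AD09PQA+Pj4APz8/AEBAQABBQUEAQkJCAENDQwBEREQARUVFAEZGRgBHR0cASEhIAElJSQBKSkoAS0tLAExMTABNTU0ATk5OAE9PTwBQUFAAUVFRAFJSUgBTU1MAVFRUAFVVVQBWVlYAV1dXAFhYWABZWVkAWlpaAFtbWwBcXFwAXV1dAF5eXgBfX18AYGBgAGFhYQBiYmIAY2NjAGRkZABlZWUAZmZmAGdnZwBoaGgAaWlpAGpqagBra2sAbGxsAG1tbQBubm4Ab29vAHBwcABxcXEAcnJyAHNzcwB0dHQAdXV1AHZ2dgB3d3cAeHh4AHl5eQB6enoAe3t7AHx8fAB9fX0Afn5+AH9/fwCAgIAAgYGBAIKCggCDg4MAhISEAIWFhQCGhoYAh4eHAIiIiACJiYkAioqKAIuLiwCMjIwAjY2NAI6OjgCPj48AkJCQAJGRkQCSkpIAk5OTAJSUlACVlZUAlpaWAJeXlwCYmJgAmZmZAJqamgCbm5sAnJycAJ2dnQCenp4An5+fAKCgoAChoaEAoqKiAKOjowCkpKQApaWlAKampgCnp6cAqKioAKmpqQCqqqoAq6urAKysrACtra0Arq6uAK+vrwCwsLAAsbGxALKysgCzs7MAtLS0ALW1tQC2trYAt7e3ALi4uAC5ubkAurq6ALu7uwC8vLwAvb29AL6+vgC/v78AwMDAAMHBwQDCwsIAw8PDAMTExADFxcUAxsbGAMfHxwDIyMgAycnJAMrKygDLy8sAzMzMAM3NzQDOzs4Az8/PANDQ0ADR0dEA0tLSANPT0wDU1NQA1dXVANbW1gDX19cA2NjYANnZ2QDa2toA29vbANzc3ADd3d0A3t7eAN/f3wDg4OAA4eHhAOLi4gDj4+MA5OTkAOXl5QDm5uYA5+fnAOjo6ADp6ekA6urqAOvr6wDs7OwA7e3tAO7u7gDv7+8A8PDwAPHx8QDy8vIA8/PzAPT09AD19fUA9vb2APf39wD4+PgA+fn5APr6+gD7+/sA/Pz8AP39/QD+/v4A////ANTUyLy4tLCwrKCcmJSQmJiMiIiMlKSsqKSYjISAdHR01NTMxLy0tLSkkISEhICAeGxkaHB4iJSQjIyMjIh8dHTU1NDQyMDAuJh4aGhoZGBYTEhMVFhgZGRseISMkIyEgNTU1NjUxMCwjHBcWFRMSEA8PDxEQEBETFhsfIiUoJyU2Njg4NC8tKSQgGxYTEA4ODg4ODg4ODxIWHCAiJSkpJzk7PDgyLy4rKigiGBIPDg4ODg4ODg4PExgdISMmKCkpPj49NzMxMC8vLiccEw8ODg4ODg4ODhAVGRwgJCcpKis8PDo3NDIwMDIxKh8VDw4ODg4ODg4OEhcZGh0jKCorKzg4ODc1MC8vMTMvJRkRDg4ODg4ODg8TFxgYGyEoKywsOTk4ODQwLzAzNjMqHRMPDg4ODg8PEBIUFBQWHSQpLC46Ojk2MjAvMDU1MiogFhEPDg4PEhIRERAPDxIYHiQqLTk5NzQxMDAyNC8rJh8ZFBAODhASEhAODAoKDhQcIygpNzc1MjIzNDMuJyUjHRkWEg8ODg8PDgwKCAcKEBojJSM0MzM0NTUzLSckJCEcGRcTDw4ODg4NCwkHBggMFBweHTEwMjMwLSkmJCUlIRwaGBMPDg4PDwwKCAcGBggNFBkaLCsuLiomIyIkJSQhHRwaFQ8ODhAPCwkICAYEBQgPFhsoJycpKCQhISMkIyAeHh0ZFRIRERANDAsLCQUEBQoRFiEhISMkIiAgIiMiHx8gIiQjIBsYFhQTEhIPCgUEBgoMGBgaHB4dHSAiIiAfISYtMTEuKiYiHxsZFxMPCQUEBQYTExQVFxgbHyIiICIoMDY3NjQyMCokIBwYFBEMBwMDAxAQEBASFRgdIyMiJS43ODUzNDQxKiQfGhYTEAwHAwEBDg4ODg8SFBslKCYpMTg2MTAyMzAqIhoWFBIPDAgEAgENDQ0NDQ4RGyguLS4xNDItLC4xMCoiGBQSDw0LCAYFBA0NDQ0NDRAZJy8vLi0tLSonKC0uKiMaEw8LCQgHCAkJDQ4ODQ0NDhUhKionJSYpJyMjKSsoIhsTDQkICAgKCwoNDg4NDQ0NERsiIyIgICEiICInJyIeGRINCwsKCgoKCQ4ODg0NDQ0QFhocHRwZGRseIiUiHBgVEA0MDAsJCAcHEBAQDg0NDQ4RFRcYFhMTFhwhJCEZFBIQDQwKCAYFBQUTFBQSDw4NDRATFBQSEBEWHiMkIh0YFhMQDQoHBQUFBRcYGBcTEA4NDxESERAPEBYgJSQiIB8cGBQRDQkGBQUFGhoaGRYRDw0OEBESERAQFB0iISAgISIeFxMQDAgGBgYbGxoaGBMQDQ0QEhMSEBATGR0eHh8hIyEaFRIPCwgHBw="/>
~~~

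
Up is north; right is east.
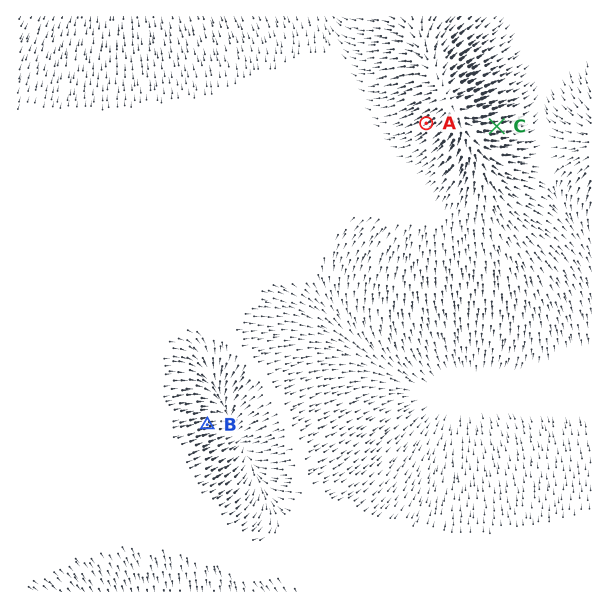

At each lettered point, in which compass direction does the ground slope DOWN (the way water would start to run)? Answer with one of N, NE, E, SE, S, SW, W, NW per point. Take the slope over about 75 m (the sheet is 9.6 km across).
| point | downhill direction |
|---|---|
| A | SW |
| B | E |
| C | E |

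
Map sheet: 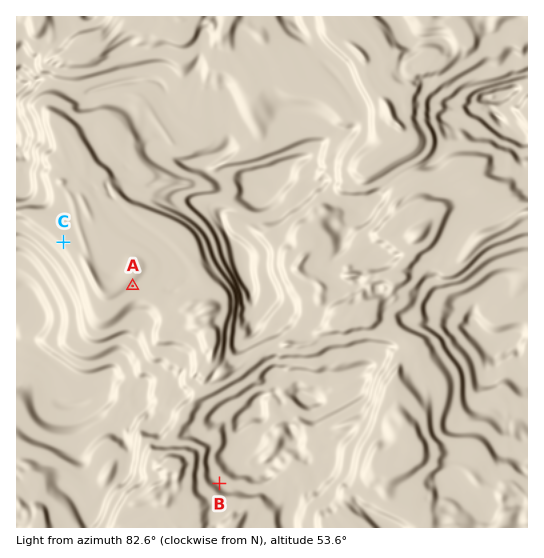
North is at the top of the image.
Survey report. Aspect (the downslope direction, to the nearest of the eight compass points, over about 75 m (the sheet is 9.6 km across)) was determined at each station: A NW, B SW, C NE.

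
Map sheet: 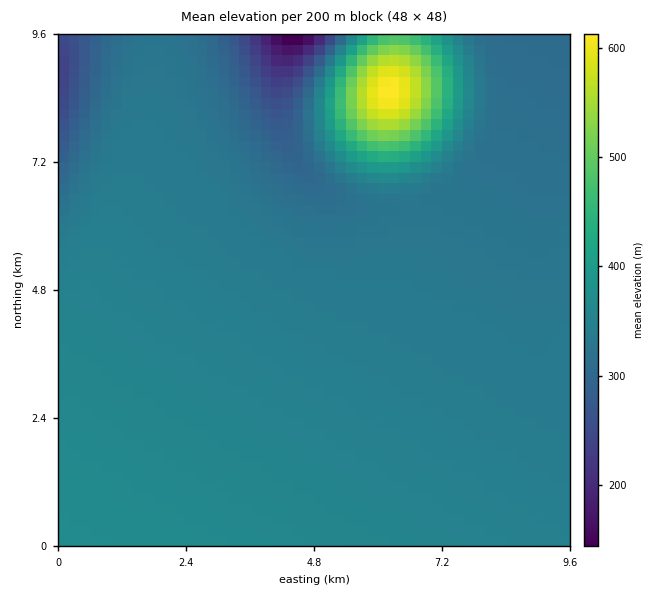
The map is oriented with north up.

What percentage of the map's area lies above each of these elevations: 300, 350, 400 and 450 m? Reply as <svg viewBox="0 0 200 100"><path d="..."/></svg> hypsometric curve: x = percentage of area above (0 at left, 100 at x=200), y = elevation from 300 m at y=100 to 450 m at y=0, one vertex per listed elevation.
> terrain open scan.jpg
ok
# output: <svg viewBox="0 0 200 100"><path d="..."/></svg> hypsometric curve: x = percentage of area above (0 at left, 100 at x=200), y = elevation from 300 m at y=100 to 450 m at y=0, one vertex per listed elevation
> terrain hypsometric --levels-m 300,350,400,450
<svg viewBox="0 0 200 100"><path d="M190 100l-125-33-54-34-3-33"/></svg>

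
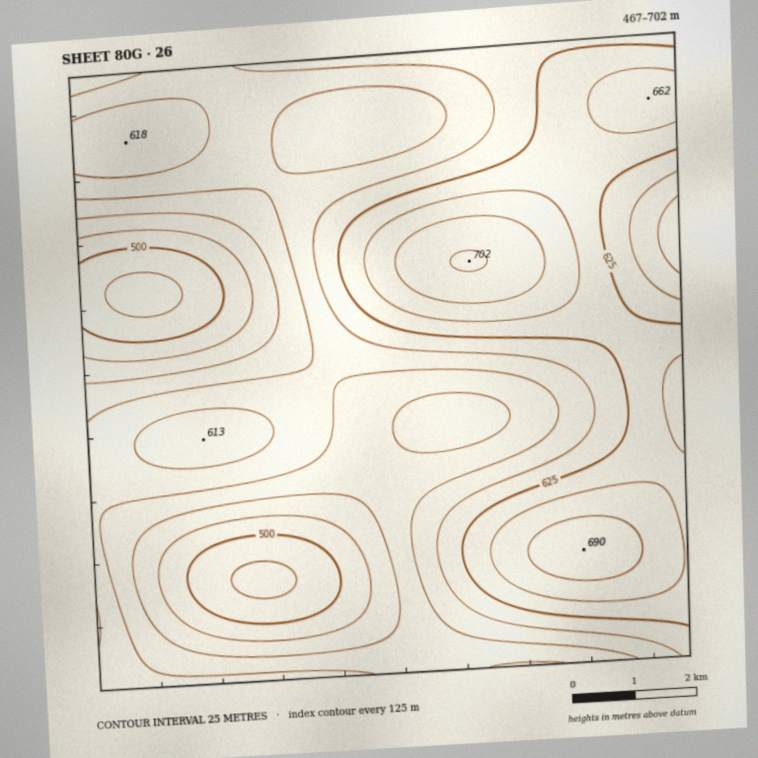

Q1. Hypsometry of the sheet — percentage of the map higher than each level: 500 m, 94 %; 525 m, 89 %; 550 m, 80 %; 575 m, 62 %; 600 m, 40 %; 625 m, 26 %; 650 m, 13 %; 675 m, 4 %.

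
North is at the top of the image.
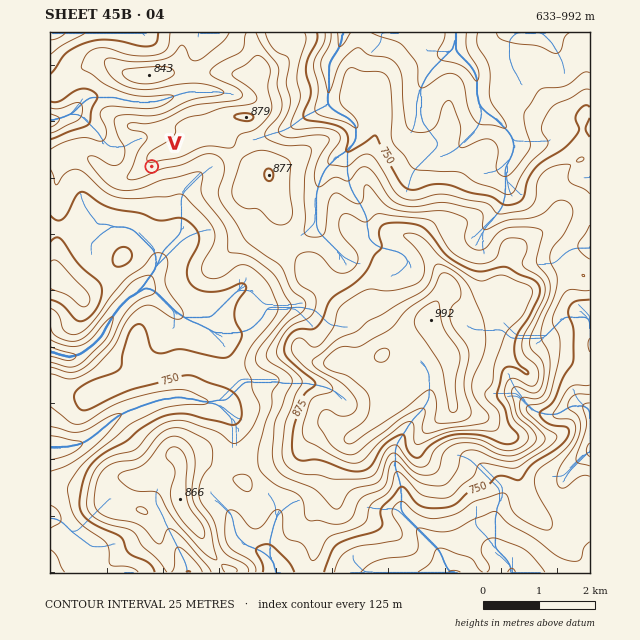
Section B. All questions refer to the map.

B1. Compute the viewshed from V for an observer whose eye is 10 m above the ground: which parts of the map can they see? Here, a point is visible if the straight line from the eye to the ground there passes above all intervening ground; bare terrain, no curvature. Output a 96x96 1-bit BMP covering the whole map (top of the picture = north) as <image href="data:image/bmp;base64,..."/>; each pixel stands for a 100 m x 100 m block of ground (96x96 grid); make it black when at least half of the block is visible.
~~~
<image width="96" height="96" href="data:image/bmp;base64,Qk2+BAAAAAAAAD4AAAAoAAAAYAAAAGAAAAABAAEAAAAAAIAEAAATCwAAEwsAAAIAAAAAAAAA////AAAAAAAAAAAB8AAAAAAAAAAAAAAD8AAAAAAAAAAAAAADwAAAAAAAAAAAAAAHAAAAAAAAAAAAAAAGAAAAAAAAAAAAAAAEAAAAAAAAAADAAAAMAAAAAAAAAAAAAAAcAAAAAAAAAAAAAAA4AAAAAAAAAAAAAAB4AAAAAAAAAAAAAADgAAAAAAAAAAAAAACAAAAAAAAAAAAAAAEAAAAAAAAAAAAGAAMAAAAAAAAAAAAPgAMAAAAAAAAAAAAPwAMAMAAAAAAAAAAH4AAB+AAAAAAAAAAH/8AD+AAAAAAAAAAD/+AH/AAAAAAAAAAB//CH/4AAAAAAAAAA//HH/+AAAAAAAAAAf/////AAAAAAAAAAP/////AAAAAAAAAAD/////g4AAAAAAAAB/////w8AAAAAAAAAf////4/AAAAAAAAAH////8/AAAAAAAAAB/+f/+YAAAAAAAAAAPgP//QAAAAAAAAAAAAH//gAAAAAAAAAAAAH//AAAAAAAA/AAAAH/8AAAAAAAD/8AAAP7wAAAAAAAD//AAAPAAAAAAAAAB//wAB8AAAAAAAAAAP//gf8AAAAAAAAAAH////8ACAAAAAAAAD/////APhgAAAAAAB/////+PzwAAAAAAA//////v/4AQAAAAAf/////v/+AgAAAAAP////////BgAAAAAH////////jAAAAAAH///x////+AAAAAAD///A//+P+AAAAAAD//+Af/+P/AAAAAAB//4Af/+P/AAAAADg//wAP////AAAAAHwf/gAPP///gAAAAP4P/gAPA///wAAAAf4H/AAPAH//wAAAB/8D/AAPgHwP4AAAD/+D/gAPwH4D4AAAD/+D/4APwH4DwAAAD//j/8Af4D8HwAAAD////+Aj4B+HgAAAD/////Bh8B/fAAAAD/////zgQA/+AAAAD//////gAAP8AAAAD//////gAAP4AAAAD//////gAAHwAAAAD//////wAAHwAAAADw/////4AAAAAAAADAD///8YAAAAAAAADAA///4AAAAAAAAADAAf//wAAAAAAAAADAAP//wAAAAAAAAADAAP//4AAAAAAAAADAAf//5gAAAAAAAADgD////gAAAAAAAADgP////gAAAAAAAABgYf///gAAAAAAAABwwP8//gAAAAAAAAA/gH8P/AAAAAAAAAA/AA4H/AAAAAAAAAAcAAAHAAAAAAAAAAAAAAAOAAAAAAAAAAAAAAAAAAAAAAAAAAAAAAAAAAAAAAAAAAAAAAAAAAAAAAAAAAAAAAAAAAAAAAAAAAAAAAAAAAAAAAAAAAAAAAAAAAAAAAAAAAAAAAAAAAAAAAAAAAAAAAAAAAAAAAAAAAAAAAAAAAAAAAAAAAAAAAAAAAAAAAAAAAAAAAAAAAAAAAAAAAAAAAAAAAAAAAAAAAAAAAAAAAAAAAAAAAAAAAAAAAAAAAAAAAAAAAAAAAAAAAAAAAAAAAAAAAAAAAAAAAAAAAAAAAAAAAAAAAAAAAAAAAAAAAAAAAAAAAAAAAAAAAAAAAA="/>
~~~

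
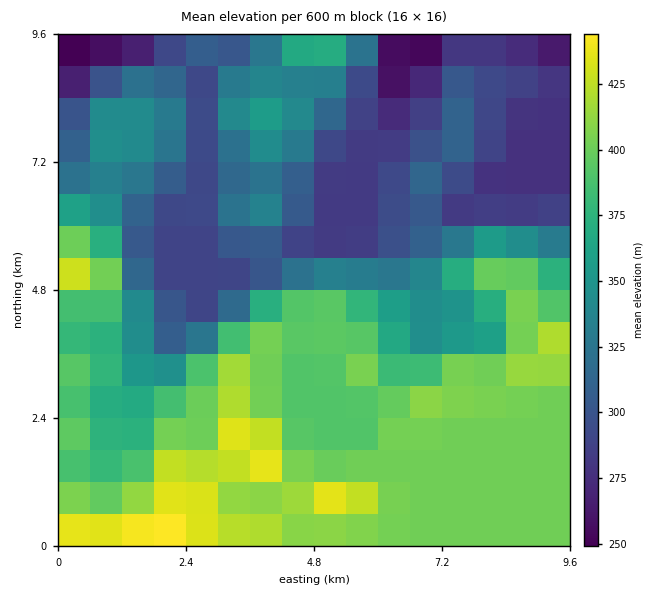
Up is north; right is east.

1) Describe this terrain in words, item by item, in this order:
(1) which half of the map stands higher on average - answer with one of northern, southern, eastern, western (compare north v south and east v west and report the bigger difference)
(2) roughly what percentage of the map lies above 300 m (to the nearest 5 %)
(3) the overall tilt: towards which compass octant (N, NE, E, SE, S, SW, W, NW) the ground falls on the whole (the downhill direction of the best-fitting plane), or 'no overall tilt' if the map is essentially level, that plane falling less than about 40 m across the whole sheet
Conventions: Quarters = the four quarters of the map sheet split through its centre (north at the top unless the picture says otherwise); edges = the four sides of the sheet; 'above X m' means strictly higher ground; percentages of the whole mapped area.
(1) On average the southern half of the map is the higher ground.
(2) Ground above 300 m makes up about 75 % of the sheet.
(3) The general tilt is down to the north (the land rises towards the south).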